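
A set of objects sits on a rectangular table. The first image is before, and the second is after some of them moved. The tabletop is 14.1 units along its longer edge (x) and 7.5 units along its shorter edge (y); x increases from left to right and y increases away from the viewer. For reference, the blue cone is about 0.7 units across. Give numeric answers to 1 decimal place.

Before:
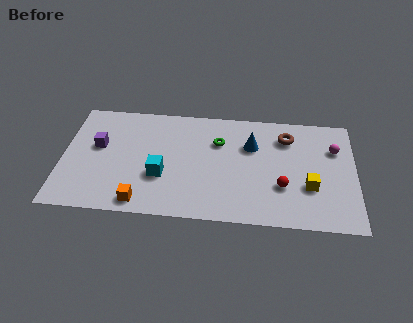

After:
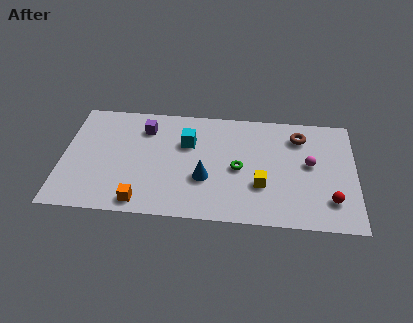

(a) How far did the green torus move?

2.0

The green torus was near (7.5, 5.2) before and (8.5, 3.5) after, so it travelled √(1.0² + 1.7²) ≈ 2.0 units.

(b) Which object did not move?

the orange cube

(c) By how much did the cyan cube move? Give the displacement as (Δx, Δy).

(1.2, 2.3)

The cyan cube was at about (4.8, 2.7) and moved to about (6.0, 5.0).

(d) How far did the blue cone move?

3.3

The blue cone moved from about (9.1, 5.1) to (6.9, 2.7), a distance of √(2.2² + 2.4²) ≈ 3.3.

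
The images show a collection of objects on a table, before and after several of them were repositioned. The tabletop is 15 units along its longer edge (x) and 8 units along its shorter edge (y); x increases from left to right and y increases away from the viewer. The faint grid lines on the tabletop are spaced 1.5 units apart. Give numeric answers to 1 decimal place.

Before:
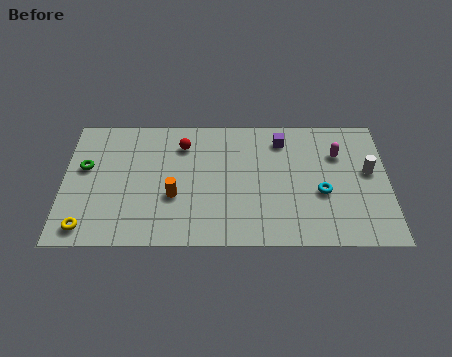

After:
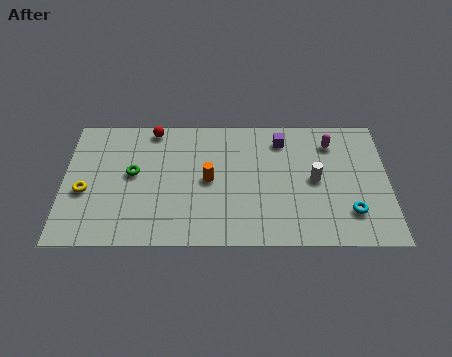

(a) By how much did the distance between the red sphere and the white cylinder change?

-0.6

The distance was about 8.8 in the first image and 8.2 in the second, so they moved 0.6 units closer together.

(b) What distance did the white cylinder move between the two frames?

2.5

The white cylinder moved from about (14.1, 4.5) to (11.6, 4.0), a distance of √(2.5² + 0.5²) ≈ 2.5.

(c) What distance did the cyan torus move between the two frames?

1.8

From (11.9, 3.2) to (13.2, 2.0), the cyan torus covered √(1.3² + 1.2²) ≈ 1.8 units.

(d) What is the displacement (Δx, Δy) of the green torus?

(2.2, -0.4)

From the two frames, the green torus sits at roughly (1.0, 4.8) before and (3.2, 4.4) after.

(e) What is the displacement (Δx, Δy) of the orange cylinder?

(1.6, 1.0)

From the two frames, the orange cylinder sits at roughly (5.1, 3.0) before and (6.7, 4.0) after.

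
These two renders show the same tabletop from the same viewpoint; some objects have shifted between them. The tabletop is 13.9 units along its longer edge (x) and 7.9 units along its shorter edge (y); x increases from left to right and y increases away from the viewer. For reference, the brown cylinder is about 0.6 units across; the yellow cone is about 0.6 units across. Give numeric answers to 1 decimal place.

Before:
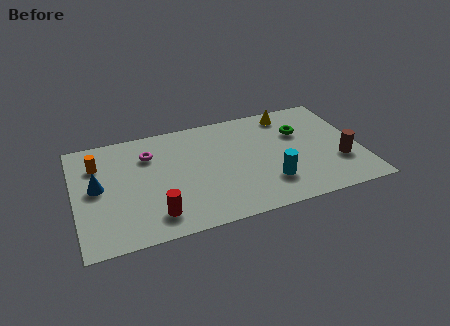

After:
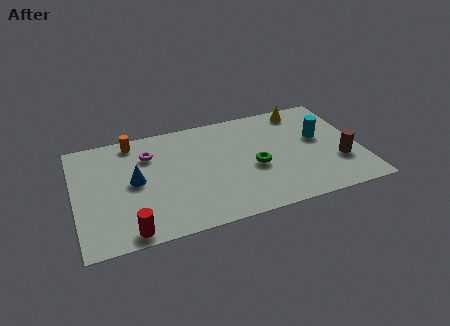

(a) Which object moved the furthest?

the cyan cylinder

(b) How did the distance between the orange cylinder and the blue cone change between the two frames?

+1.3

They were about 1.6 units apart before and 2.9 after — 1.3 units further apart.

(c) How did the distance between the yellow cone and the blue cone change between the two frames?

-1.0

Before: roughly 9.9 units apart; after: 8.9. That's 1.0 units closer together.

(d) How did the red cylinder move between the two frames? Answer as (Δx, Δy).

(-1.3, -0.7)

From the two frames, the red cylinder sits at roughly (3.7, 1.5) before and (2.4, 0.8) after.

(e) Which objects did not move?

the magenta torus and the brown cylinder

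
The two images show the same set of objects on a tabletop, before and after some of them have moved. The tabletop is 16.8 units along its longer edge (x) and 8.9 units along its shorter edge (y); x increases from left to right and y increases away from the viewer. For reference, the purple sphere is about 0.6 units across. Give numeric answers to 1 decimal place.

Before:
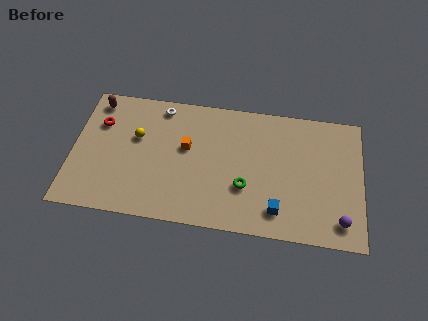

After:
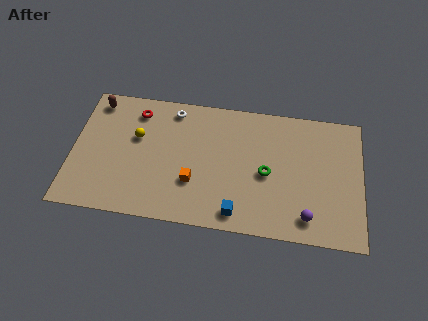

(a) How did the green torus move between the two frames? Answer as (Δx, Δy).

(1.2, 1.1)

The green torus was at about (10.1, 3.0) and moved to about (11.3, 4.1).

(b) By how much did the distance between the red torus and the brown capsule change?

+0.9

The distance was about 1.5 in the first image and 2.4 in the second, so they moved 0.9 units further apart.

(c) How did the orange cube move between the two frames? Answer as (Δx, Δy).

(0.5, -2.3)

The orange cube started near (6.6, 5.2) and ended near (7.1, 2.9).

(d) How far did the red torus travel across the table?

2.4

The red torus moved from about (1.5, 6.2) to (3.6, 7.3), a distance of √(2.1² + 1.1²) ≈ 2.4.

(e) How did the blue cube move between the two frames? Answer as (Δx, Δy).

(-2.3, -0.5)

The blue cube started near (12.0, 1.7) and ended near (9.7, 1.2).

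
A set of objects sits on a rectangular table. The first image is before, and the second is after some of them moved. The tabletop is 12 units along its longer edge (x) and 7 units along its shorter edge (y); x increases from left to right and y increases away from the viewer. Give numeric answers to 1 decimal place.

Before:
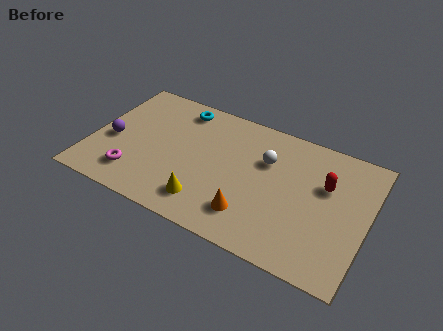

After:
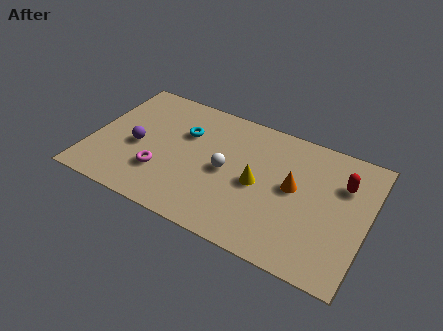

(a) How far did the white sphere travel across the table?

2.1

The white sphere was near (7.5, 4.7) before and (5.9, 3.4) after, so it travelled √(1.6² + 1.3²) ≈ 2.1 units.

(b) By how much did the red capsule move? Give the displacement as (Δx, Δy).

(0.7, 0.4)

The red capsule was at about (10.1, 4.5) and moved to about (10.8, 4.9).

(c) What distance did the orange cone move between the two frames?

2.7

The orange cone moved from about (7.2, 1.6) to (8.8, 3.8), a distance of √(1.6² + 2.2²) ≈ 2.7.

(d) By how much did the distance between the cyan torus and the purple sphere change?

-1.5

They were about 4.0 units apart before and 2.5 after — 1.5 units closer together.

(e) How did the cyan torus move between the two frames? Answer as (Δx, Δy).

(0.4, -1.3)

From the two frames, the cyan torus sits at roughly (3.5, 6.0) before and (3.9, 4.7) after.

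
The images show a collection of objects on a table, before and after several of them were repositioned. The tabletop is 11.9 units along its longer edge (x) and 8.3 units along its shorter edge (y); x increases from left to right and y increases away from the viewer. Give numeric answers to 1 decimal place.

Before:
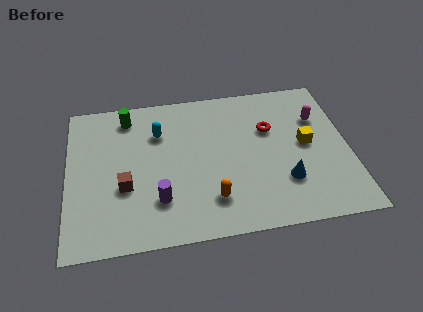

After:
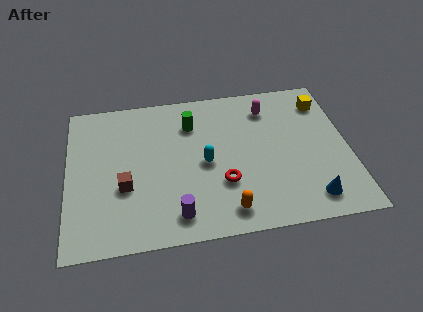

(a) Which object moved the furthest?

the red torus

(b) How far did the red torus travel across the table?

3.4

From (8.6, 5.4) to (6.5, 2.7), the red torus covered √(2.1² + 2.7²) ≈ 3.4 units.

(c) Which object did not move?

the brown cube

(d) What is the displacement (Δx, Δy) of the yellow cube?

(0.9, 2.3)

From the two frames, the yellow cube sits at roughly (10.1, 4.3) before and (11.0, 6.6) after.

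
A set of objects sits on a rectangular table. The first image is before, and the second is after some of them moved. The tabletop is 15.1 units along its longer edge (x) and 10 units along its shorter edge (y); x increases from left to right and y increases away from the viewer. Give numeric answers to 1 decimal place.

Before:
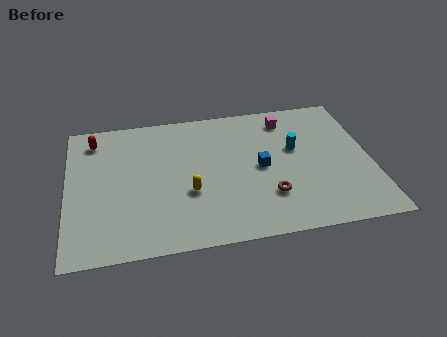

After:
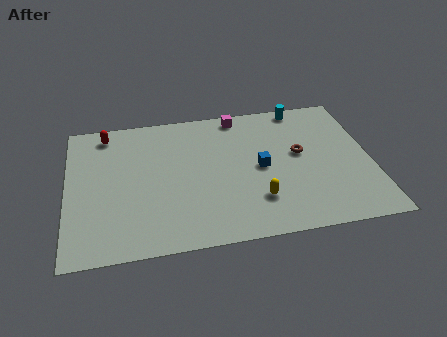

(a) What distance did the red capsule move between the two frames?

0.7

The red capsule was near (1.4, 8.3) before and (2.0, 8.7) after, so it travelled √(0.6² + 0.4²) ≈ 0.7 units.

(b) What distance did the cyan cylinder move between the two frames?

3.1

The cyan cylinder was near (11.4, 6.0) before and (11.9, 9.1) after, so it travelled √(0.5² + 3.1²) ≈ 3.1 units.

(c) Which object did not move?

the blue cube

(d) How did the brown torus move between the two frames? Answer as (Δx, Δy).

(1.7, 2.8)

The brown torus started near (9.9, 2.8) and ended near (11.6, 5.6).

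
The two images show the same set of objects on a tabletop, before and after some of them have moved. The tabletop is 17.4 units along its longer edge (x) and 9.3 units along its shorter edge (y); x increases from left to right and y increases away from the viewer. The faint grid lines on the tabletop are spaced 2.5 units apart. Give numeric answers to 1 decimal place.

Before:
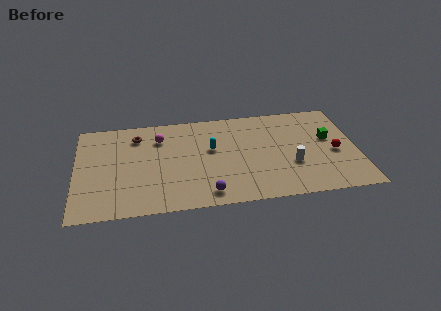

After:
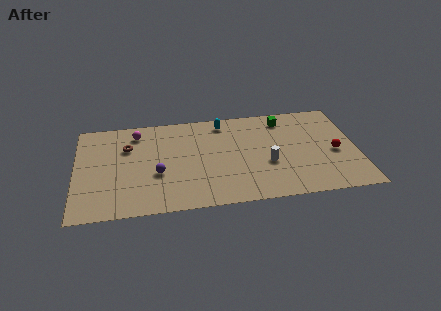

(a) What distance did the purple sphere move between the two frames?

3.8

From (8.0, 1.3) to (5.0, 3.6), the purple sphere covered √(3.0² + 2.3²) ≈ 3.8 units.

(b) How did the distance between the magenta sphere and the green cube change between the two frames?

-1.4

Before: roughly 10.6 units apart; after: 9.2. That's 1.4 units closer together.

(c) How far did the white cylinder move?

1.5

The white cylinder moved from about (13.3, 3.3) to (11.8, 3.6), a distance of √(1.5² + 0.3²) ≈ 1.5.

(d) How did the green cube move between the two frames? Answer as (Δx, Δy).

(-2.7, 2.3)

The green cube started near (15.7, 5.5) and ended near (13.0, 7.8).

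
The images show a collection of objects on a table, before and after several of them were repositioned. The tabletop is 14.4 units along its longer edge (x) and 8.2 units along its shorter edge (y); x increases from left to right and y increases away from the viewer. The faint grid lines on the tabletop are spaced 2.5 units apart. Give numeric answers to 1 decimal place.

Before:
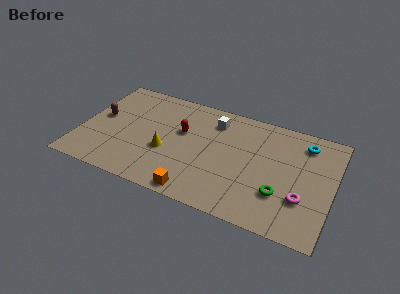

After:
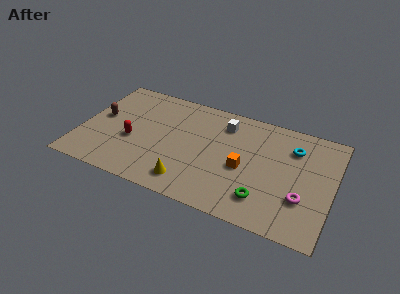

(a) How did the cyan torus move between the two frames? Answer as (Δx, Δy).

(-0.6, -0.6)

The cyan torus was at about (12.6, 6.7) and moved to about (12.0, 6.1).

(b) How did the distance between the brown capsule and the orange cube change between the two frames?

+1.4

They were about 7.0 units apart before and 8.4 after — 1.4 units further apart.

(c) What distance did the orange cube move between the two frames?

3.7

The orange cube was near (7.0, 0.8) before and (9.4, 3.6) after, so it travelled √(2.4² + 2.8²) ≈ 3.7 units.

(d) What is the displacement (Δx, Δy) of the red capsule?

(-2.7, -1.7)

The red capsule started near (5.7, 5.0) and ended near (3.0, 3.3).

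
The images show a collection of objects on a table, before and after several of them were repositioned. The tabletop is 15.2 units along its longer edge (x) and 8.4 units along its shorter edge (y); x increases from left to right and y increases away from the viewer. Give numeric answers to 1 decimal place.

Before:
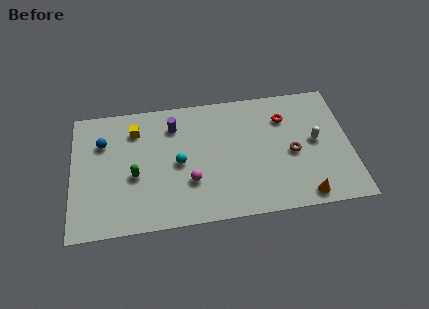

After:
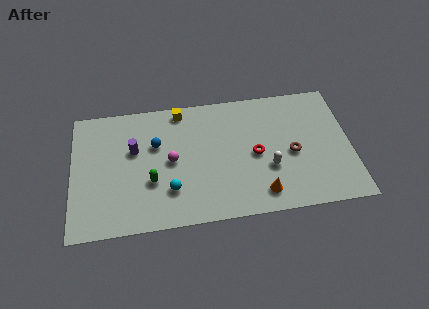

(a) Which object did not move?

the brown torus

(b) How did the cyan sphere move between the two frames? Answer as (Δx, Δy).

(-0.5, -1.7)

From the two frames, the cyan sphere sits at roughly (5.8, 4.0) before and (5.3, 2.3) after.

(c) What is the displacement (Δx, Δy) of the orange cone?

(-2.3, 0.5)

From the two frames, the orange cone sits at roughly (12.5, 0.9) before and (10.2, 1.4) after.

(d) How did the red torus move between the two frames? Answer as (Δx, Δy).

(-1.7, -2.2)

From the two frames, the red torus sits at roughly (11.7, 6.2) before and (10.0, 4.0) after.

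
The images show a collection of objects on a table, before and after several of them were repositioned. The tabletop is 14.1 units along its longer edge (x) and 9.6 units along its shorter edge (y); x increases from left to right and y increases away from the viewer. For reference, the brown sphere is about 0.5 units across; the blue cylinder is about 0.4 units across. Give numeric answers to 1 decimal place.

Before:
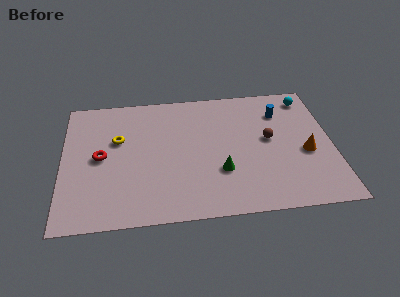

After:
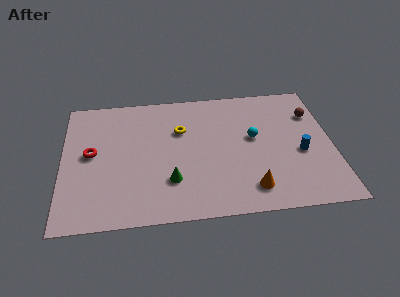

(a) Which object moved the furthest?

the cyan sphere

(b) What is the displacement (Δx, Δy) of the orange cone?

(-3.0, -2.3)

From the two frames, the orange cone sits at roughly (12.7, 4.0) before and (9.7, 1.7) after.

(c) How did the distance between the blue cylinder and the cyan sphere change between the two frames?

+1.0

The distance was about 1.8 in the first image and 2.8 in the second, so they moved 1.0 units further apart.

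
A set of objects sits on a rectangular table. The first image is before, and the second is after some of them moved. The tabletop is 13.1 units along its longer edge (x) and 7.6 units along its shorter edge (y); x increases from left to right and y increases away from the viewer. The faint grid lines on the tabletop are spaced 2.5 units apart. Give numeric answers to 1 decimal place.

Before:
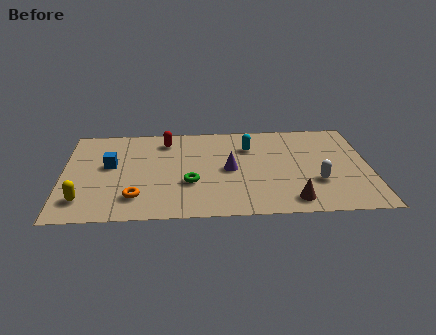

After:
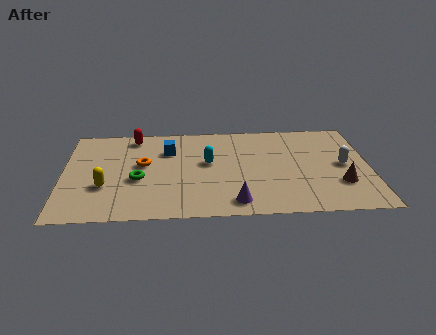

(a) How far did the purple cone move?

2.6

The purple cone was near (7.1, 3.7) before and (7.3, 1.1) after, so it travelled √(0.2² + 2.6²) ≈ 2.6 units.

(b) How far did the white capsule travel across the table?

1.8

The white capsule moved from about (10.8, 2.5) to (12.0, 3.8), a distance of √(1.2² + 1.3²) ≈ 1.8.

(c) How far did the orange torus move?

2.6

From (3.1, 1.7) to (3.4, 4.3), the orange torus covered √(0.3² + 2.6²) ≈ 2.6 units.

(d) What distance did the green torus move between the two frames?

2.2

From (5.4, 2.7) to (3.2, 3.1), the green torus covered √(2.2² + 0.4²) ≈ 2.2 units.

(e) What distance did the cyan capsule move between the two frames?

2.2

From (8.0, 5.5) to (6.2, 4.3), the cyan capsule covered √(1.8² + 1.2²) ≈ 2.2 units.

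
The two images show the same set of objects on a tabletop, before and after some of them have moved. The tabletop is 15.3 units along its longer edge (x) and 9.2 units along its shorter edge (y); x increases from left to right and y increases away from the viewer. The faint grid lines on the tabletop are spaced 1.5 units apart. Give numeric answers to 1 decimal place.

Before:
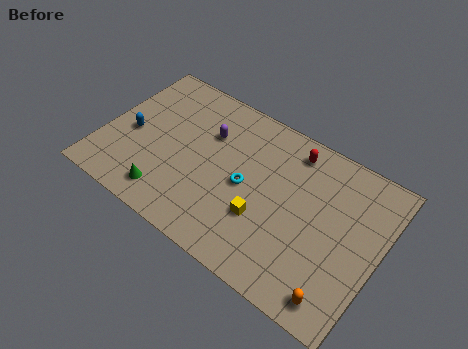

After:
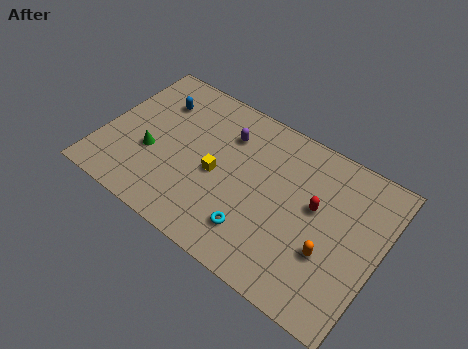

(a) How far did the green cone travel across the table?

2.4

From (4.1, 1.5) to (2.8, 3.5), the green cone covered √(1.3² + 2.0²) ≈ 2.4 units.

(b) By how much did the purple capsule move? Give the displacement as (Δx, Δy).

(1.0, 0.5)

The purple capsule was at about (5.5, 6.3) and moved to about (6.5, 6.8).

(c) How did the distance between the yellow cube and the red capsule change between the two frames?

+0.6

The distance was about 4.8 in the first image and 5.4 in the second, so they moved 0.6 units further apart.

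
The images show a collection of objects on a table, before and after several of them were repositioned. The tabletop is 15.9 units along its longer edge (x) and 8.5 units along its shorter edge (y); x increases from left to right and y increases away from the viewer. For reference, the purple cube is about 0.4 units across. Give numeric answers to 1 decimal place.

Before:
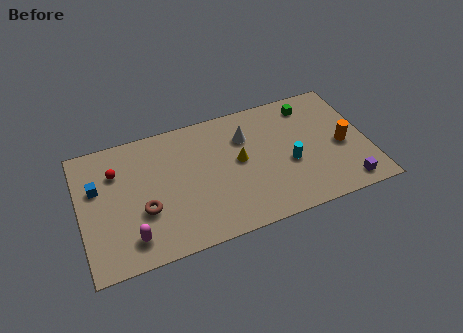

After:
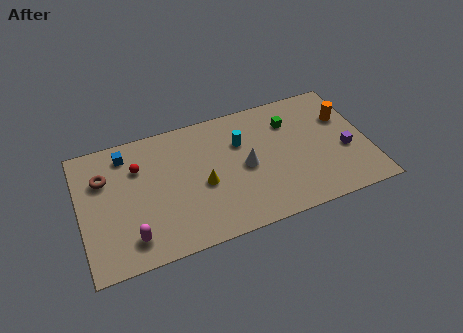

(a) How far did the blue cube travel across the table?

2.4

From (1.0, 5.4) to (2.7, 7.1), the blue cube covered √(1.7² + 1.7²) ≈ 2.4 units.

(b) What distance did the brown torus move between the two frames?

3.4

The brown torus was near (3.4, 3.1) before and (1.4, 5.9) after, so it travelled √(2.0² + 2.8²) ≈ 3.4 units.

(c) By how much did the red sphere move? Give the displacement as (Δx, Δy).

(1.2, -0.1)

The red sphere started near (2.1, 6.1) and ended near (3.3, 6.0).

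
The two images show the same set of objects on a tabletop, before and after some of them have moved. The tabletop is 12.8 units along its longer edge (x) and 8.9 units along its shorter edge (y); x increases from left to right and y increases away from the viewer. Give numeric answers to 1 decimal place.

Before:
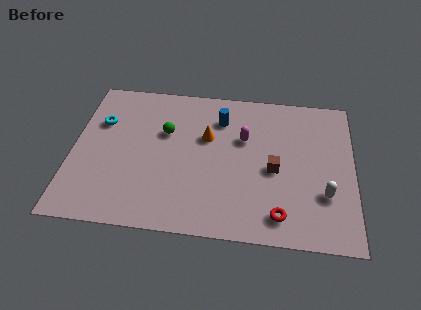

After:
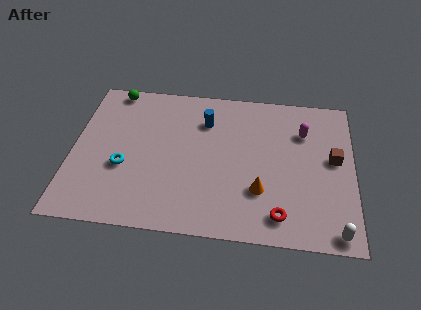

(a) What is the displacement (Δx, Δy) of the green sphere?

(-2.5, 2.4)

The green sphere was at about (4.2, 5.7) and moved to about (1.7, 8.1).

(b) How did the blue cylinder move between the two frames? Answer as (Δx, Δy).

(-0.7, -0.2)

The blue cylinder was at about (6.7, 6.8) and moved to about (6.0, 6.6).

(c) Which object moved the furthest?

the orange cone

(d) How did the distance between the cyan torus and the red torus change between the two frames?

-2.1

The distance was about 9.5 in the first image and 7.4 in the second, so they moved 2.1 units closer together.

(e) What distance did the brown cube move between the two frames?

2.8

The brown cube moved from about (9.2, 4.0) to (11.9, 4.9), a distance of √(2.7² + 0.9²) ≈ 2.8.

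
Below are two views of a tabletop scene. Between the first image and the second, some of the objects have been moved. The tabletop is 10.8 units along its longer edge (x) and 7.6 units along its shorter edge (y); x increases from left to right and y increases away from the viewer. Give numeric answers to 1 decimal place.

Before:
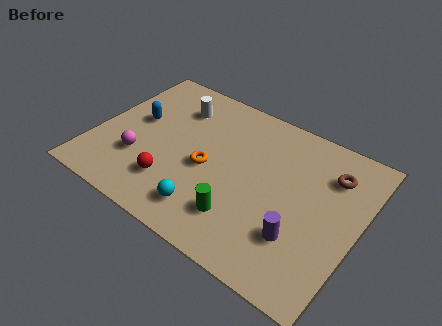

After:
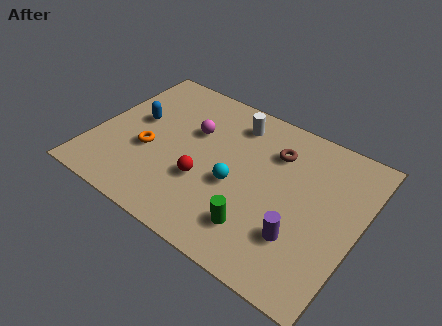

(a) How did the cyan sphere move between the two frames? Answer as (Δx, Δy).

(0.8, 1.8)

The cyan sphere was at about (5.1, 1.4) and moved to about (5.9, 3.2).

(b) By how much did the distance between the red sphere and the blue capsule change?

+0.5

The distance was about 3.1 in the first image and 3.6 in the second, so they moved 0.5 units further apart.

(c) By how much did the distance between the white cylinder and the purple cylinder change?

-1.6

They were about 6.8 units apart before and 5.2 after — 1.6 units closer together.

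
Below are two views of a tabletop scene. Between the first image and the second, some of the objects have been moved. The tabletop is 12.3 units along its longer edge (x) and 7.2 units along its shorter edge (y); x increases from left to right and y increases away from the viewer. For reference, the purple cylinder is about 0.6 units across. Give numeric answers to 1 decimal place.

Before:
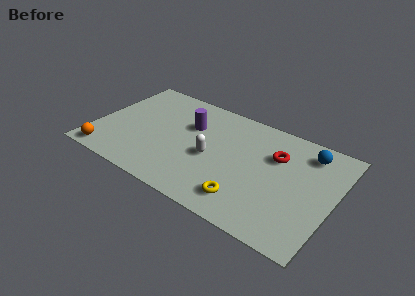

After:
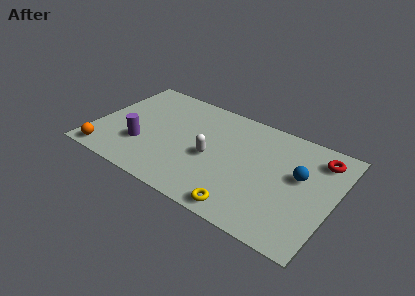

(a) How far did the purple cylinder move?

3.3

The purple cylinder was near (4.7, 4.8) before and (2.6, 2.3) after, so it travelled √(2.1² + 2.5²) ≈ 3.3 units.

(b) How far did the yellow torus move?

0.6

The yellow torus was near (8.2, 1.4) before and (8.2, 0.8) after, so it travelled √(0.0² + 0.6²) ≈ 0.6 units.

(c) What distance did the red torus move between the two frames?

2.3

The red torus was near (9.2, 4.9) before and (11.3, 5.8) after, so it travelled √(2.1² + 0.9²) ≈ 2.3 units.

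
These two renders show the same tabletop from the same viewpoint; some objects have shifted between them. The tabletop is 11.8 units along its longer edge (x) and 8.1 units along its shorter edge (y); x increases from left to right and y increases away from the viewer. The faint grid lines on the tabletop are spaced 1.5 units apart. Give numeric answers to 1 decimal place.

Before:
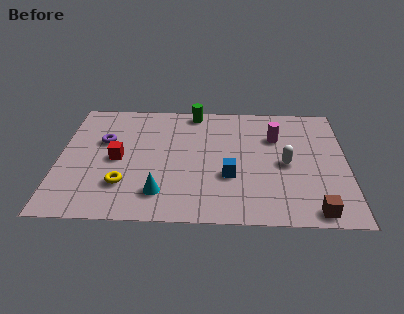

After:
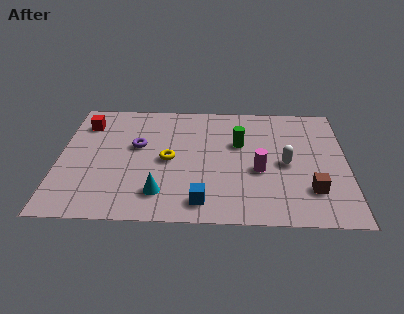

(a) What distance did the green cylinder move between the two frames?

2.9

The green cylinder was near (5.5, 7.3) before and (7.4, 5.1) after, so it travelled √(1.9² + 2.2²) ≈ 2.9 units.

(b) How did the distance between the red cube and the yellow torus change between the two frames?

+2.5

The distance was about 1.7 in the first image and 4.2 in the second, so they moved 2.5 units further apart.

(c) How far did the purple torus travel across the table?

1.4

The purple torus was near (1.8, 5.1) before and (3.2, 4.8) after, so it travelled √(1.4² + 0.3²) ≈ 1.4 units.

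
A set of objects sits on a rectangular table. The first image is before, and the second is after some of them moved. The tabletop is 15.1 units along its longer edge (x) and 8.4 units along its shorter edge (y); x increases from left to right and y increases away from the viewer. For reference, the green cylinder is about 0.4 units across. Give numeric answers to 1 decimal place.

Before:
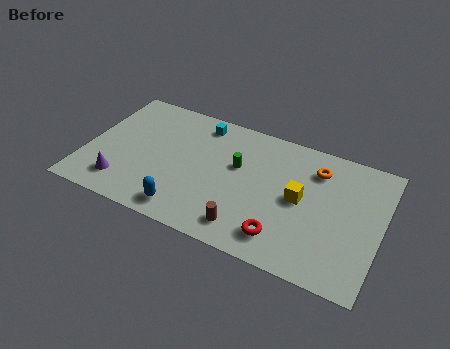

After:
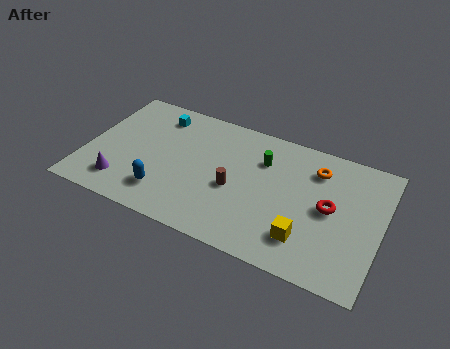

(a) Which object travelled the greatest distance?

the red torus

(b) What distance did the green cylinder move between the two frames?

1.5

From (7.7, 5.1) to (8.9, 6.0), the green cylinder covered √(1.2² + 0.9²) ≈ 1.5 units.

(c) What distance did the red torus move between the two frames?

3.4

The red torus was near (10.4, 1.6) before and (12.5, 4.3) after, so it travelled √(2.1² + 2.7²) ≈ 3.4 units.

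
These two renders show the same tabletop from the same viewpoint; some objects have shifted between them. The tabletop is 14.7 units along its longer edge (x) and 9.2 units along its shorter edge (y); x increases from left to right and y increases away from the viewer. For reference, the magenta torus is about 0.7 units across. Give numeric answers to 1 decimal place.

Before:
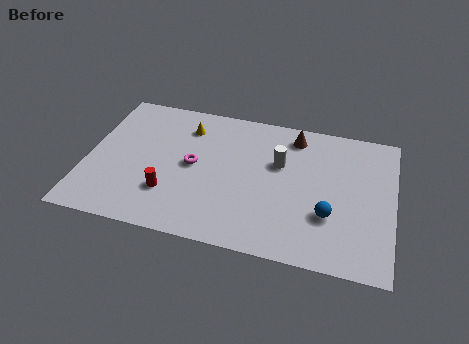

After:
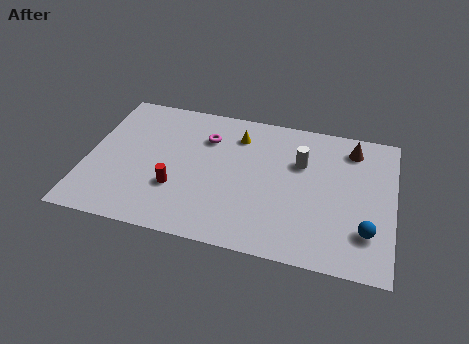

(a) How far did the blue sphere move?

1.9

From (11.7, 3.0) to (13.5, 2.4), the blue sphere covered √(1.8² + 0.6²) ≈ 1.9 units.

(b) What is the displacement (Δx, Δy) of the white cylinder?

(1.0, 0.3)

From the two frames, the white cylinder sits at roughly (9.2, 5.8) before and (10.2, 6.1) after.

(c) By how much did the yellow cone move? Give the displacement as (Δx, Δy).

(2.5, 0.0)

The yellow cone started near (4.6, 7.2) and ended near (7.1, 7.2).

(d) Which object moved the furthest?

the brown cone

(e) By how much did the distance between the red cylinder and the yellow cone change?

+0.4

The distance was about 4.6 in the first image and 5.0 in the second, so they moved 0.4 units further apart.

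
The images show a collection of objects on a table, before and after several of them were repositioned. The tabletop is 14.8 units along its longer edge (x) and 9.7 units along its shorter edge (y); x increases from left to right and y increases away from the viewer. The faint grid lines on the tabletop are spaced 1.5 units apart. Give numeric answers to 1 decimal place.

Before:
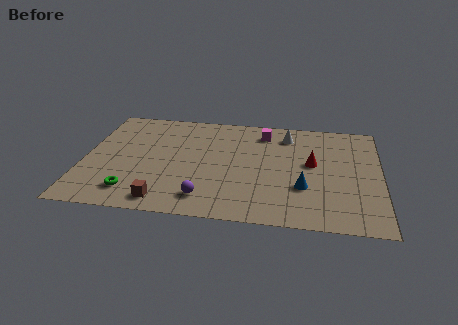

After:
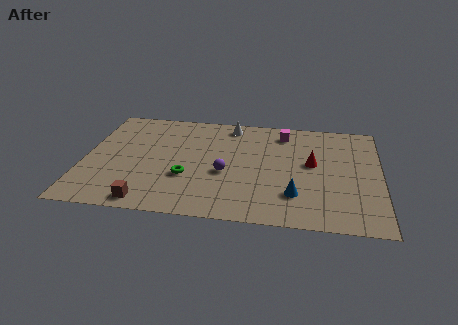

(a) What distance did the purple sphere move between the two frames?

2.5

From (6.2, 1.7) to (7.1, 4.0), the purple sphere covered √(0.9² + 2.3²) ≈ 2.5 units.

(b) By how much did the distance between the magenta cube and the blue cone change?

+0.4

The distance was about 5.2 in the first image and 5.6 in the second, so they moved 0.4 units further apart.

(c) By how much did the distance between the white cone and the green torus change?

-4.2

They were about 9.7 units apart before and 5.5 after — 4.2 units closer together.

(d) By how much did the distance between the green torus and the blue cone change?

-3.0

They were about 8.5 units apart before and 5.5 after — 3.0 units closer together.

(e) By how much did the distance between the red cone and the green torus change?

-3.0

Before: roughly 9.5 units apart; after: 6.5. That's 3.0 units closer together.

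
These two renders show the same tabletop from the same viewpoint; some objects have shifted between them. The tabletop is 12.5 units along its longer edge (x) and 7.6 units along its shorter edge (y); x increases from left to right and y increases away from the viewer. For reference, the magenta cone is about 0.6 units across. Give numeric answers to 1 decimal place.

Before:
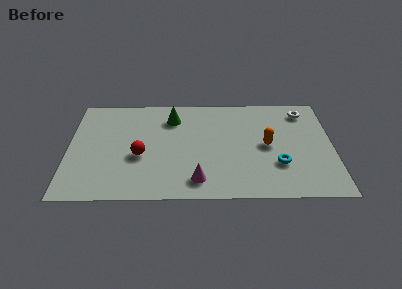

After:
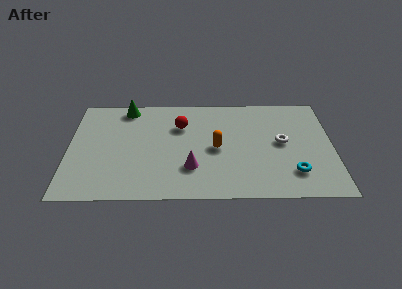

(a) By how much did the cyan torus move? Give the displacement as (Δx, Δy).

(0.7, -0.6)

From the two frames, the cyan torus sits at roughly (9.9, 2.4) before and (10.6, 1.8) after.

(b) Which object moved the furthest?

the red sphere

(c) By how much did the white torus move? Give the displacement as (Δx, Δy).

(-1.1, -2.3)

From the two frames, the white torus sits at roughly (11.2, 6.3) before and (10.1, 4.0) after.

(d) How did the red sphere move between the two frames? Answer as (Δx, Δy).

(1.9, 2.2)

The red sphere started near (3.4, 3.1) and ended near (5.3, 5.3).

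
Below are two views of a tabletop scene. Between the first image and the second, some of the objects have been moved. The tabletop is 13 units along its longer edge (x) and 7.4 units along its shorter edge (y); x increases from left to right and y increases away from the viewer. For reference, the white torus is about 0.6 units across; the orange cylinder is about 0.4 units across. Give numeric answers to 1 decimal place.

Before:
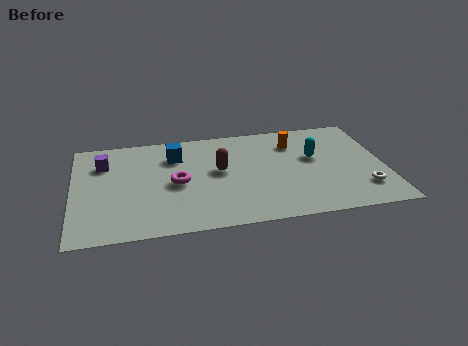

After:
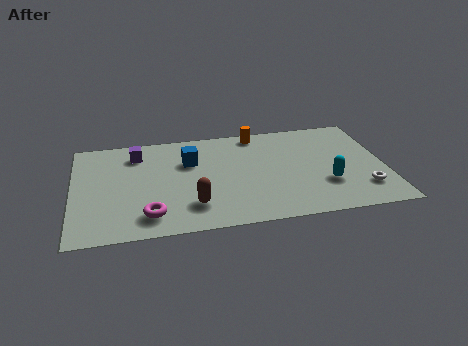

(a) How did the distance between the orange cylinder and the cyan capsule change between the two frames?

+3.6

Before: roughly 1.4 units apart; after: 5.0. That's 3.6 units further apart.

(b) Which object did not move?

the white torus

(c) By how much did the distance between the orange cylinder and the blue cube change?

-1.7

The distance was about 5.0 in the first image and 3.3 in the second, so they moved 1.7 units closer together.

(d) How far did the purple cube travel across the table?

1.5

The purple cube moved from about (1.3, 5.4) to (2.7, 5.9), a distance of √(1.4² + 0.5²) ≈ 1.5.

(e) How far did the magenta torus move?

2.4

From (4.3, 3.5) to (3.1, 1.4), the magenta torus covered √(1.2² + 2.1²) ≈ 2.4 units.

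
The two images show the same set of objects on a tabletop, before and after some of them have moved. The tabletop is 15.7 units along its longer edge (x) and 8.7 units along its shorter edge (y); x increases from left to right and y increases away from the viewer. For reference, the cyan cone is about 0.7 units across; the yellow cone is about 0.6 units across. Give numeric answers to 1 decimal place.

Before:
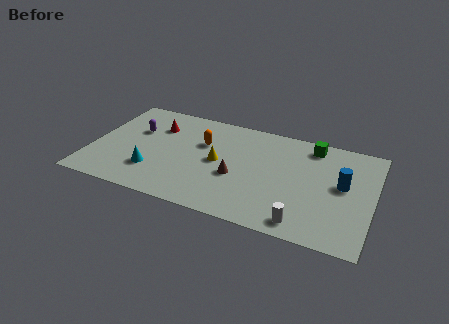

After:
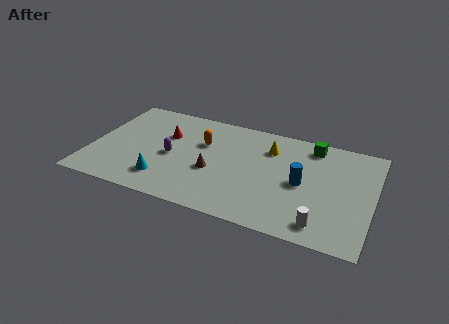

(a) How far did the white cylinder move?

1.0

The white cylinder was near (12.1, 1.1) before and (13.1, 1.3) after, so it travelled √(1.0² + 0.2²) ≈ 1.0 units.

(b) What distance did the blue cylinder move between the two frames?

2.3

The blue cylinder was near (14.0, 4.8) before and (11.8, 4.2) after, so it travelled √(2.2² + 0.6²) ≈ 2.3 units.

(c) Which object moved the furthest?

the yellow cone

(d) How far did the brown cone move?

1.3

The brown cone was near (8.2, 3.5) before and (6.9, 3.5) after, so it travelled √(1.3² + 0.0²) ≈ 1.3 units.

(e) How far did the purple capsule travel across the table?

2.7

From (2.3, 5.6) to (4.5, 4.0), the purple capsule covered √(2.2² + 1.6²) ≈ 2.7 units.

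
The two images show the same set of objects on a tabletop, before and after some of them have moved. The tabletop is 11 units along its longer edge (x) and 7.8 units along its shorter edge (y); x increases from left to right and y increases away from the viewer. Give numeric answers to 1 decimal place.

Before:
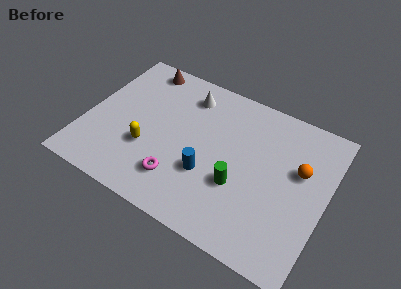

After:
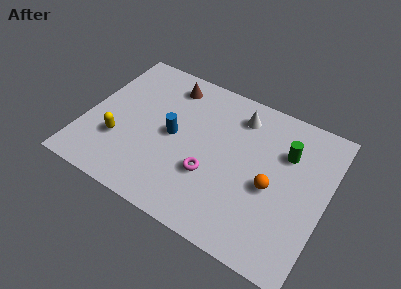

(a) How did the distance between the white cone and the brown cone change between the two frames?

+0.9

They were about 2.4 units apart before and 3.3 after — 0.9 units further apart.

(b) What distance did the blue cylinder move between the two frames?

2.2

The blue cylinder moved from about (5.8, 2.7) to (4.0, 3.9), a distance of √(1.8² + 1.2²) ≈ 2.2.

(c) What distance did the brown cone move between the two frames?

1.5

From (2.0, 6.9) to (3.4, 6.5), the brown cone covered √(1.4² + 0.4²) ≈ 1.5 units.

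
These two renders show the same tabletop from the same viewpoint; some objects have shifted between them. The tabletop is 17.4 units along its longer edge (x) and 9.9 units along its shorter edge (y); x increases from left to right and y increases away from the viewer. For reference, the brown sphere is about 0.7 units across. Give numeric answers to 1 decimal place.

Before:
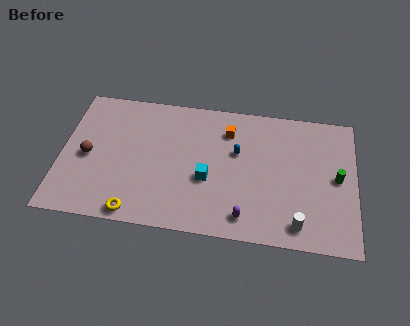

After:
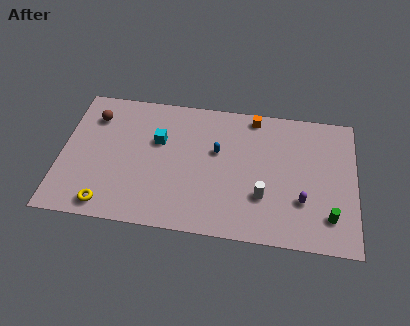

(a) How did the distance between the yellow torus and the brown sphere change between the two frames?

+1.7

They were about 4.8 units apart before and 6.5 after — 1.7 units further apart.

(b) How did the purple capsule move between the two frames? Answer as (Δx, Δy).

(3.3, 1.6)

From the two frames, the purple capsule sits at roughly (11.0, 1.5) before and (14.3, 3.1) after.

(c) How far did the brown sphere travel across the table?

3.0

The brown sphere was near (1.6, 4.6) before and (1.8, 7.6) after, so it travelled √(0.2² + 3.0²) ≈ 3.0 units.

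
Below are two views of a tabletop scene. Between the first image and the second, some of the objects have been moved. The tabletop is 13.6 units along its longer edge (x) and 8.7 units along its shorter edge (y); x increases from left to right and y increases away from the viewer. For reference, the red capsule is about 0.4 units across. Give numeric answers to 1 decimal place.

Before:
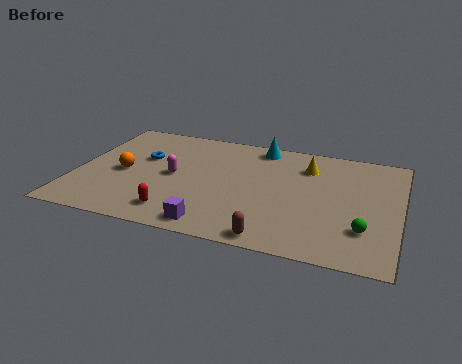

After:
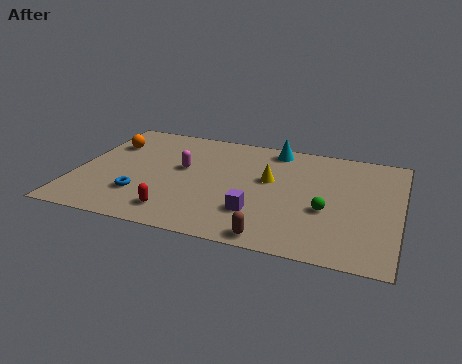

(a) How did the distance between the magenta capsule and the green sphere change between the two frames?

-1.9

They were about 8.3 units apart before and 6.4 after — 1.9 units closer together.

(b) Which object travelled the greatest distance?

the blue torus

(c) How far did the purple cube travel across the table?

2.2

The purple cube moved from about (6.1, 1.0) to (7.8, 2.4), a distance of √(1.7² + 1.4²) ≈ 2.2.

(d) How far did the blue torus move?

3.0

The blue torus moved from about (2.7, 5.4) to (2.9, 2.4), a distance of √(0.2² + 3.0²) ≈ 3.0.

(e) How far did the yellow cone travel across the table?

2.1

From (9.6, 6.6) to (8.1, 5.1), the yellow cone covered √(1.5² + 1.5²) ≈ 2.1 units.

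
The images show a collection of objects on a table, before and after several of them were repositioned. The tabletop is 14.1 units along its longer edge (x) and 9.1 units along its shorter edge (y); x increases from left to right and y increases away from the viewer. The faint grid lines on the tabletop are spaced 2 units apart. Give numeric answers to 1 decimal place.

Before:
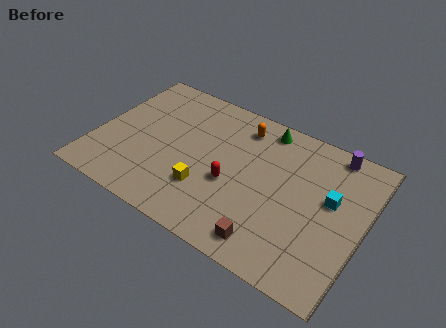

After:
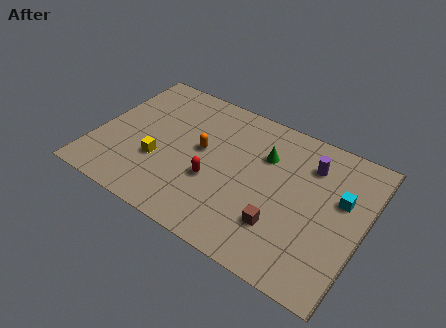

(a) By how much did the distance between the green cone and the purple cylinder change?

-1.2

Before: roughly 3.6 units apart; after: 2.4. That's 1.2 units closer together.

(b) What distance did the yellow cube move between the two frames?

2.6

The yellow cube was near (6.1, 2.7) before and (3.5, 3.2) after, so it travelled √(2.6² + 0.5²) ≈ 2.6 units.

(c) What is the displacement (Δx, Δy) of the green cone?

(0.3, -1.7)

The green cone was at about (8.4, 8.0) and moved to about (8.7, 6.3).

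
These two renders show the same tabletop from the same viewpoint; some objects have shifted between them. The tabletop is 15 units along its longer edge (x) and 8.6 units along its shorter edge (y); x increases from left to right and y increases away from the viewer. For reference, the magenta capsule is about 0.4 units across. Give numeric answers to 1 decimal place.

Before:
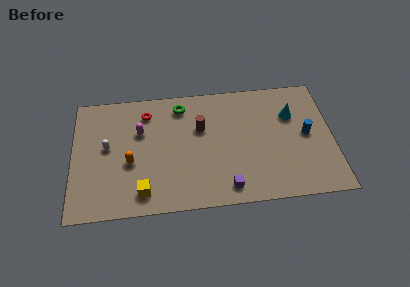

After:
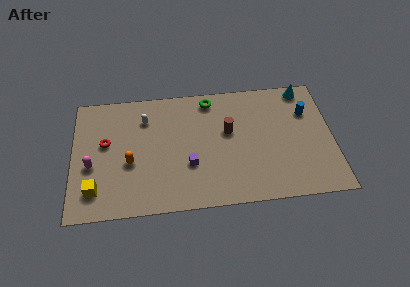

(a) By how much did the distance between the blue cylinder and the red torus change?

+2.2

They were about 9.5 units apart before and 11.7 after — 2.2 units further apart.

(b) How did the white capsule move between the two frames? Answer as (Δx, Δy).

(2.2, 1.8)

The white capsule was at about (2.0, 4.7) and moved to about (4.2, 6.5).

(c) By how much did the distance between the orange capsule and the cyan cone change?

+1.3

Before: roughly 9.7 units apart; after: 11.0. That's 1.3 units further apart.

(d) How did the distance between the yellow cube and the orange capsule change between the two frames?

+0.4

The distance was about 2.2 in the first image and 2.6 in the second, so they moved 0.4 units further apart.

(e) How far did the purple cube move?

2.8

The purple cube moved from about (8.8, 1.2) to (6.7, 3.0), a distance of √(2.1² + 1.8²) ≈ 2.8.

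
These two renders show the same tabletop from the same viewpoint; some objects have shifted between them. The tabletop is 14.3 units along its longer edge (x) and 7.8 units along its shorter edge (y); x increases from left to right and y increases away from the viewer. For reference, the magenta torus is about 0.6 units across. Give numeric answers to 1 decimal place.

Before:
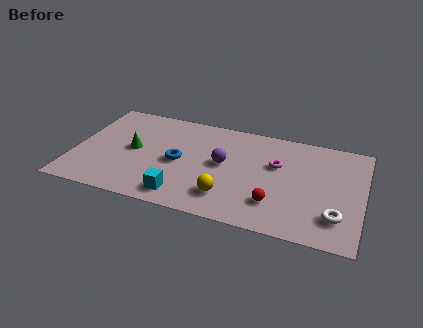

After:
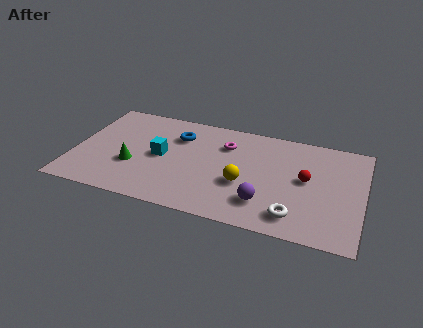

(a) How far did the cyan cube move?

3.0

The cyan cube moved from about (5.6, 1.2) to (4.3, 3.9), a distance of √(1.3² + 2.7²) ≈ 3.0.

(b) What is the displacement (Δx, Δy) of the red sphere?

(1.4, 2.2)

From the two frames, the red sphere sits at roughly (10.1, 2.0) before and (11.5, 4.2) after.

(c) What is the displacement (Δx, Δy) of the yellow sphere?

(0.7, 1.2)

From the two frames, the yellow sphere sits at roughly (7.8, 1.8) before and (8.5, 3.0) after.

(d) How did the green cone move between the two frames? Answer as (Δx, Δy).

(0.1, -1.2)

From the two frames, the green cone sits at roughly (2.9, 4.0) before and (3.0, 2.8) after.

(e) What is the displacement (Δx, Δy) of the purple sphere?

(2.2, -2.3)

The purple sphere was at about (7.4, 4.2) and moved to about (9.6, 1.9).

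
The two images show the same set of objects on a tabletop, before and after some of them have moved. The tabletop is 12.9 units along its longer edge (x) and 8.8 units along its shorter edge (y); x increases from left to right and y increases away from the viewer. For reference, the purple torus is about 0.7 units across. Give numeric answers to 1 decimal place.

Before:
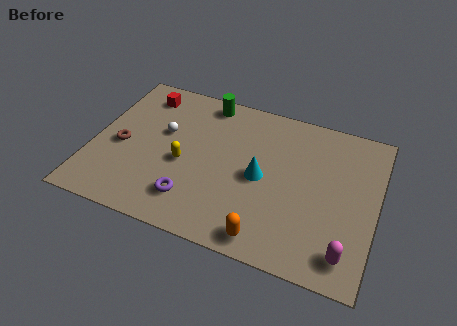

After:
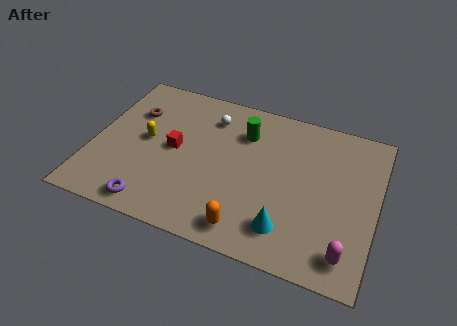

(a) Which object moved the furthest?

the red cube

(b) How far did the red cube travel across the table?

3.3

The red cube moved from about (1.9, 7.3) to (3.7, 4.5), a distance of √(1.8² + 2.8²) ≈ 3.3.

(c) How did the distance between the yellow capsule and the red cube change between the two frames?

-2.9

The distance was about 4.2 in the first image and 1.3 in the second, so they moved 2.9 units closer together.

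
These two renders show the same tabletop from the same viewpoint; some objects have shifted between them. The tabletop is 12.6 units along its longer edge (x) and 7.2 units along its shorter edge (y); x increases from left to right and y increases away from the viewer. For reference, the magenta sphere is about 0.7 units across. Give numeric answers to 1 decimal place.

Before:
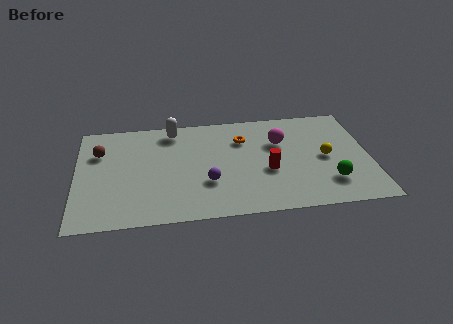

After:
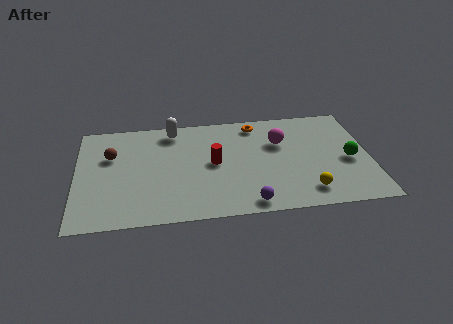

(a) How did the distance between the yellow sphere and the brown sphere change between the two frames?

-0.8

They were about 9.8 units apart before and 9.0 after — 0.8 units closer together.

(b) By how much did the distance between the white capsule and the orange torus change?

+0.4

The distance was about 3.2 in the first image and 3.6 in the second, so they moved 0.4 units further apart.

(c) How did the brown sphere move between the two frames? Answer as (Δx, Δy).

(0.5, -0.3)

The brown sphere started near (1.0, 5.0) and ended near (1.5, 4.7).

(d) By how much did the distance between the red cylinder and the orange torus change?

+0.6

Before: roughly 2.5 units apart; after: 3.1. That's 0.6 units further apart.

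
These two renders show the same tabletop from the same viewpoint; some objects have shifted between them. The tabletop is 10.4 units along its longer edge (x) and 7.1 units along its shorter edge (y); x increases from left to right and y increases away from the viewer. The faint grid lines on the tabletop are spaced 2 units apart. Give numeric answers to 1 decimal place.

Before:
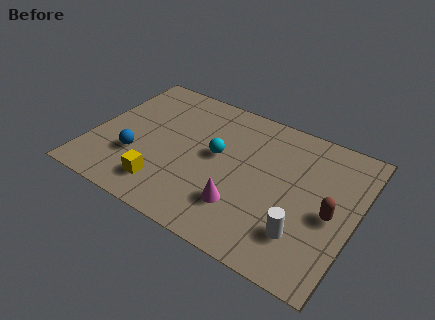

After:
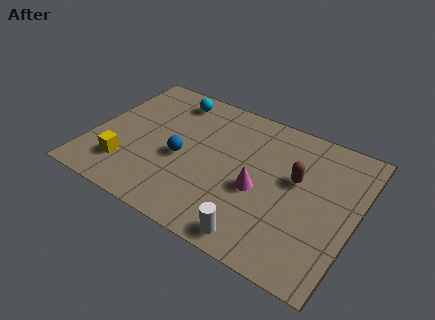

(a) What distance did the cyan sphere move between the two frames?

3.0

The cyan sphere moved from about (4.9, 3.9) to (2.7, 6.0), a distance of √(2.2² + 2.1²) ≈ 3.0.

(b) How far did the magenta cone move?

1.2

The magenta cone was near (6.2, 1.9) before and (6.7, 3.0) after, so it travelled √(0.5² + 1.1²) ≈ 1.2 units.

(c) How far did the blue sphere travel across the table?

1.9

The blue sphere moved from about (1.9, 2.3) to (3.6, 3.1), a distance of √(1.7² + 0.8²) ≈ 1.9.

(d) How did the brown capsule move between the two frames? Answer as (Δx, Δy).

(-1.5, 1.0)

The brown capsule started near (9.5, 3.2) and ended near (8.0, 4.2).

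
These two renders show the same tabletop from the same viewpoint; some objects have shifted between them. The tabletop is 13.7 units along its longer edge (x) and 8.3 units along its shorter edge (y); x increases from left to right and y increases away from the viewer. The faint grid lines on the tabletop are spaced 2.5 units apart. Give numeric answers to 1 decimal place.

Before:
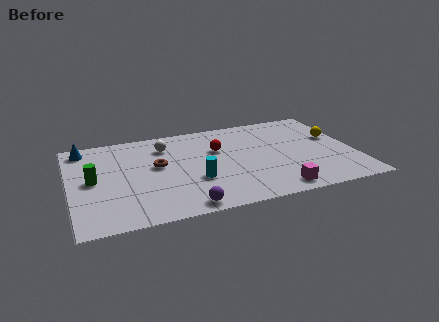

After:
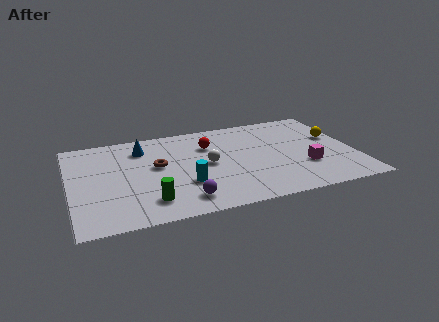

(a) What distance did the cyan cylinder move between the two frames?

0.5

The cyan cylinder moved from about (5.9, 2.9) to (5.4, 2.7), a distance of √(0.5² + 0.2²) ≈ 0.5.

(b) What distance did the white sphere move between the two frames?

2.9

From (4.7, 6.4) to (6.6, 4.2), the white sphere covered √(1.9² + 2.2²) ≈ 2.9 units.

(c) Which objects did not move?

the brown torus and the yellow sphere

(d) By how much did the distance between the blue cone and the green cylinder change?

+1.8

Before: roughly 3.0 units apart; after: 4.8. That's 1.8 units further apart.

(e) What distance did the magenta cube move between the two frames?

2.3

The magenta cube moved from about (9.6, 1.0) to (11.2, 2.7), a distance of √(1.6² + 1.7²) ≈ 2.3.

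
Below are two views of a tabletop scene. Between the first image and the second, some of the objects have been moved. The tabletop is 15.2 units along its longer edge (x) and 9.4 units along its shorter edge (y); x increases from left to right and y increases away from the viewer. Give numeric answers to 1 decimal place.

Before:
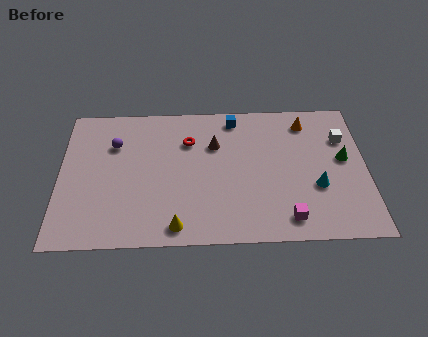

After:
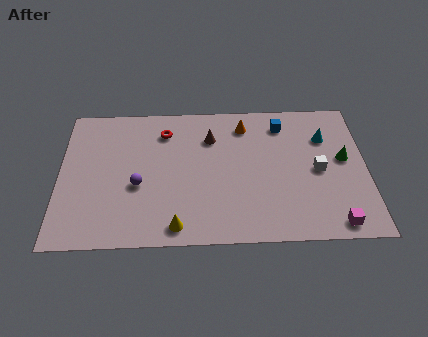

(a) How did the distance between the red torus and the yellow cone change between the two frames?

+0.7

They were about 5.6 units apart before and 6.3 after — 0.7 units further apart.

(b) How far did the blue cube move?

2.5

From (8.7, 8.2) to (11.1, 7.7), the blue cube covered √(2.4² + 0.5²) ≈ 2.5 units.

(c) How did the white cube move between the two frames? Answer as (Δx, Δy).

(-1.3, -2.1)

The white cube was at about (14.1, 6.6) and moved to about (12.8, 4.5).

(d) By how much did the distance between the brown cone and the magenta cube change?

+2.3

They were about 6.1 units apart before and 8.4 after — 2.3 units further apart.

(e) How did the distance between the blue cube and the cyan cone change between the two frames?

-3.9

They were about 6.2 units apart before and 2.3 after — 3.9 units closer together.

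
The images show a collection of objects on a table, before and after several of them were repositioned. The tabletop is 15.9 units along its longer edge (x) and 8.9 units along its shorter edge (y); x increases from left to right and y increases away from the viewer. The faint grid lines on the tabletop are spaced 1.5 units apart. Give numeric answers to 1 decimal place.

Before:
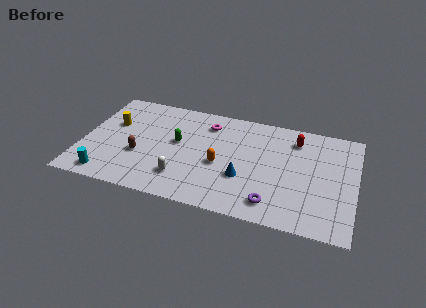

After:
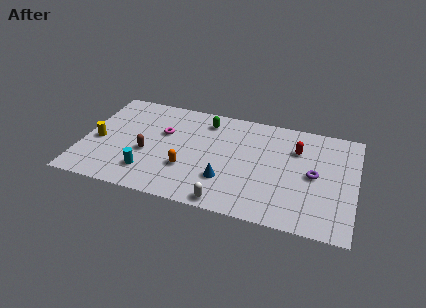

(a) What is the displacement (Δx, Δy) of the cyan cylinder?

(2.3, 0.9)

The cyan cylinder started near (1.7, 1.1) and ended near (4.0, 2.0).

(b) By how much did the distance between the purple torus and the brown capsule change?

+1.6

They were about 8.1 units apart before and 9.7 after — 1.6 units further apart.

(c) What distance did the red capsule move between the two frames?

0.8

From (12.3, 7.1) to (12.4, 6.3), the red capsule covered √(0.1² + 0.8²) ≈ 0.8 units.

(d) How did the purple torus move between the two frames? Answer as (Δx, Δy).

(2.2, 2.9)

From the two frames, the purple torus sits at roughly (11.3, 1.5) before and (13.5, 4.4) after.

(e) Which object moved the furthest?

the purple torus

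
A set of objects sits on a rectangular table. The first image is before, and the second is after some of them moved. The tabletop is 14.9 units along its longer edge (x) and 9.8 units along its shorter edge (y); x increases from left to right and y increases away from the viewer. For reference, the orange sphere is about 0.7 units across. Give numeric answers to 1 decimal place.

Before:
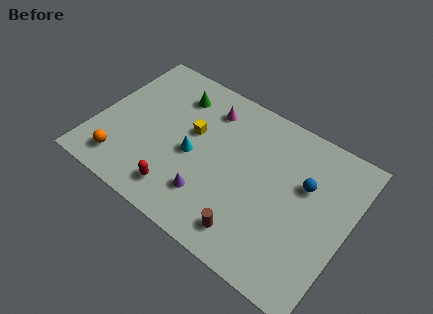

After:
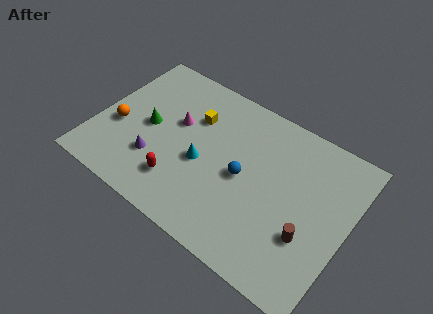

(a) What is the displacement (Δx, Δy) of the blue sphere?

(-3.4, -1.5)

The blue sphere was at about (12.2, 6.2) and moved to about (8.8, 4.7).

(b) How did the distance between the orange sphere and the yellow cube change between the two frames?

-0.4

They were about 5.4 units apart before and 5.0 after — 0.4 units closer together.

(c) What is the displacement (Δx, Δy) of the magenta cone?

(-1.6, -1.9)

The magenta cone started near (6.1, 7.8) and ended near (4.5, 5.9).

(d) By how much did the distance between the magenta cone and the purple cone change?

-2.4

The distance was about 5.5 in the first image and 3.1 in the second, so they moved 2.4 units closer together.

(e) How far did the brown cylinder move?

3.5

From (9.8, 1.6) to (12.9, 3.3), the brown cylinder covered √(3.1² + 1.7²) ≈ 3.5 units.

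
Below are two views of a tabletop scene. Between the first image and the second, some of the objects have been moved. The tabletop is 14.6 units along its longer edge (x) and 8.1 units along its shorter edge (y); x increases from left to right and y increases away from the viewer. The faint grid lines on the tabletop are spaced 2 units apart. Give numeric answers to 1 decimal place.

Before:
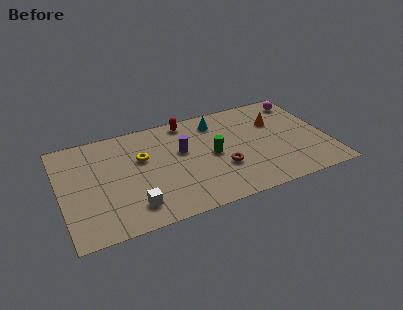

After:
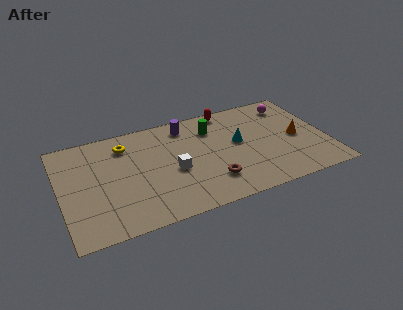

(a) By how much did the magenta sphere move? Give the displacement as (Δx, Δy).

(-0.6, -0.2)

The magenta sphere started near (13.6, 6.8) and ended near (13.0, 6.6).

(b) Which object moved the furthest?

the white cube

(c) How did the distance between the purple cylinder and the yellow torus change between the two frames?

+1.2

They were about 2.2 units apart before and 3.4 after — 1.2 units further apart.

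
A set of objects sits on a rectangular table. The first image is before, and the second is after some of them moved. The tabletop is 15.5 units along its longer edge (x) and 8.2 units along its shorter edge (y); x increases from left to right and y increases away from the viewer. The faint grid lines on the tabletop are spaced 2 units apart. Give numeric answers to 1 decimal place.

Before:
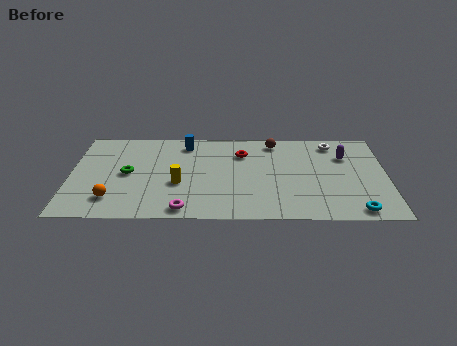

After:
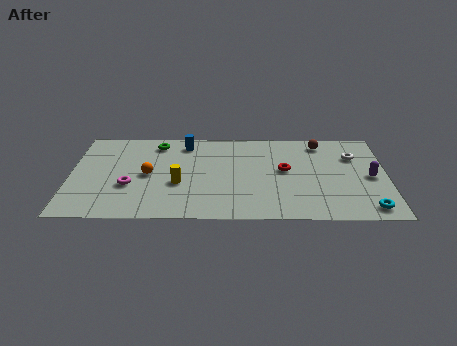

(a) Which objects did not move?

the yellow cylinder and the blue cylinder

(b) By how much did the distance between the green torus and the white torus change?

-0.7

They were about 10.5 units apart before and 9.8 after — 0.7 units closer together.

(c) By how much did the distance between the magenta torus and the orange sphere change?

-2.3

Before: roughly 3.6 units apart; after: 1.3. That's 2.3 units closer together.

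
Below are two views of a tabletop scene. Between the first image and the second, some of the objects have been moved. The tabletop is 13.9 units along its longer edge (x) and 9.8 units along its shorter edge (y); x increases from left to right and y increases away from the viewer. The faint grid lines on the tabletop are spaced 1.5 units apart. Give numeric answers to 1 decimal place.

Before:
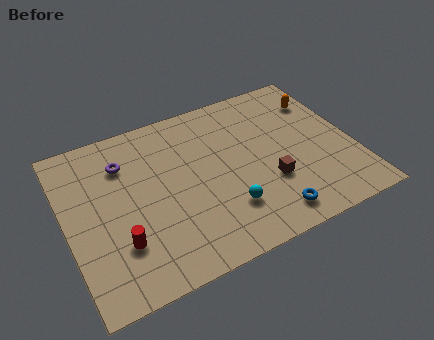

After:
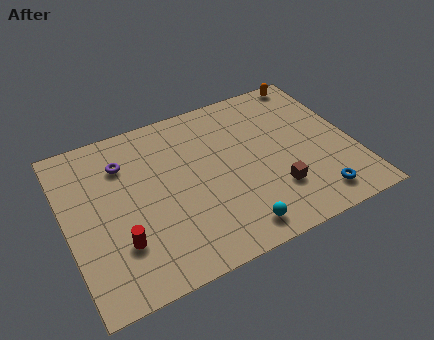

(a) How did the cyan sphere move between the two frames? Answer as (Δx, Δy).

(0.2, -1.3)

From the two frames, the cyan sphere sits at roughly (7.4, 2.6) before and (7.6, 1.3) after.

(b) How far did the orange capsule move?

1.6

From (12.8, 7.4) to (12.6, 9.0), the orange capsule covered √(0.2² + 1.6²) ≈ 1.6 units.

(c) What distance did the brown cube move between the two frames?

0.6

From (9.6, 3.3) to (9.8, 2.7), the brown cube covered √(0.2² + 0.6²) ≈ 0.6 units.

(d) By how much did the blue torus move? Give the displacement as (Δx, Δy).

(2.3, 0.1)

The blue torus was at about (9.3, 1.4) and moved to about (11.6, 1.5).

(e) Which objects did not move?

the red cylinder and the purple torus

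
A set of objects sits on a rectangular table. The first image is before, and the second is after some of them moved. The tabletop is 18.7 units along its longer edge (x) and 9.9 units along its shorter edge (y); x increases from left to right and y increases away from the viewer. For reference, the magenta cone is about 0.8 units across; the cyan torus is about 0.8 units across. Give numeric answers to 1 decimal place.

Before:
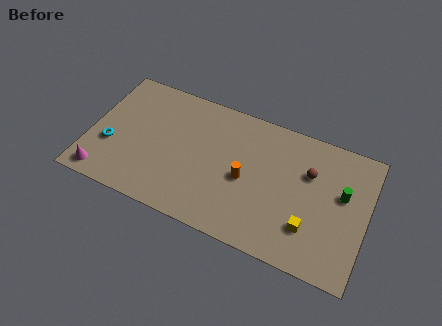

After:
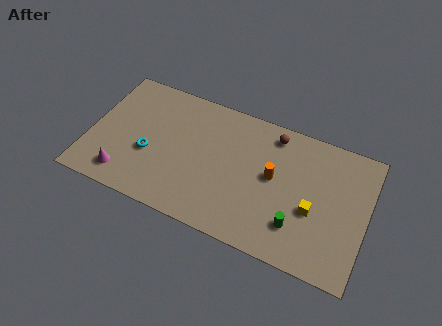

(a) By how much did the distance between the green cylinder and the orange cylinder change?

-3.1

Before: roughly 6.6 units apart; after: 3.5. That's 3.1 units closer together.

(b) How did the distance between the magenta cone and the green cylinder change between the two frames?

-4.8

The distance was about 16.4 in the first image and 11.6 in the second, so they moved 4.8 units closer together.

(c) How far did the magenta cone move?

1.5

The magenta cone moved from about (1.3, 1.2) to (2.7, 1.7), a distance of √(1.4² + 0.5²) ≈ 1.5.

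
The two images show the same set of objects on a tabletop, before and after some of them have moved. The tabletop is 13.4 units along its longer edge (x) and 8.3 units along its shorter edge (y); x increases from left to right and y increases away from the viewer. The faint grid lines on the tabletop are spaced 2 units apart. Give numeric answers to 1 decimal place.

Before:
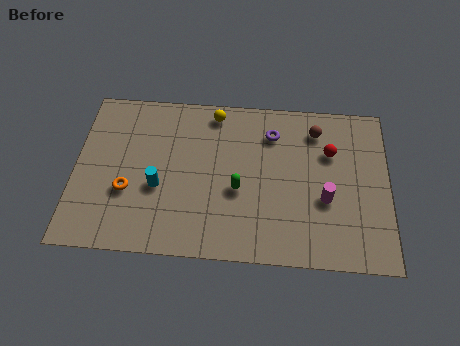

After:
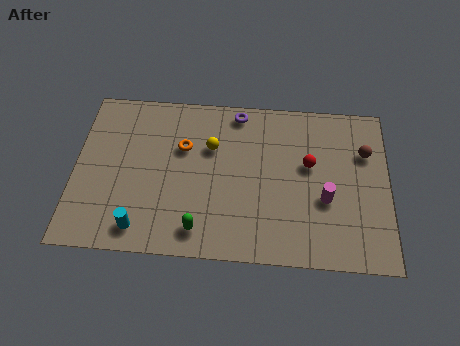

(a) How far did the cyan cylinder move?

2.2

The cyan cylinder moved from about (3.6, 3.3) to (2.9, 1.2), a distance of √(0.7² + 2.1²) ≈ 2.2.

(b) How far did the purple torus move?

1.8

From (8.4, 6.4) to (6.9, 7.4), the purple torus covered √(1.5² + 1.0²) ≈ 1.8 units.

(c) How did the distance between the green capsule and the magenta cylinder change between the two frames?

+1.9

The distance was about 3.7 in the first image and 5.6 in the second, so they moved 1.9 units further apart.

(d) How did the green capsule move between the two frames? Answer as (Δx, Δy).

(-1.6, -2.1)

The green capsule started near (7.0, 3.4) and ended near (5.4, 1.3).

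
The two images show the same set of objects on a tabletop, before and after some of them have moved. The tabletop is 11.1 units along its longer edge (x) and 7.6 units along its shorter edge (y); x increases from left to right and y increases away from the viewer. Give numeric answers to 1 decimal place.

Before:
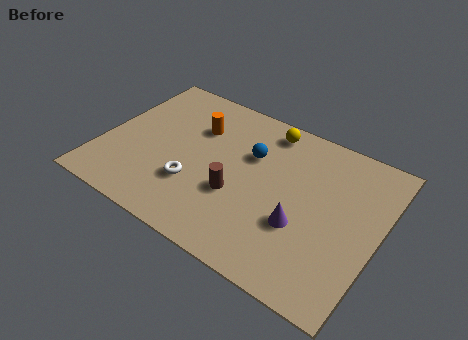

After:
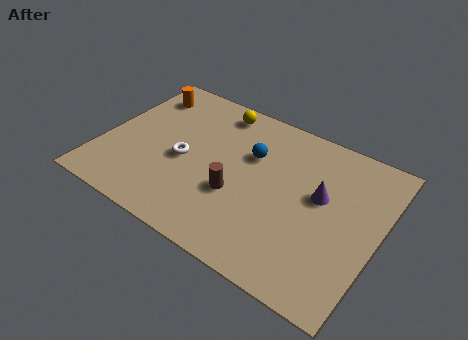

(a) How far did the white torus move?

1.2

The white torus moved from about (3.9, 2.4) to (3.3, 3.4), a distance of √(0.6² + 1.0²) ≈ 1.2.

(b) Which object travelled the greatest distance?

the orange cylinder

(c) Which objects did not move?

the blue sphere and the brown cylinder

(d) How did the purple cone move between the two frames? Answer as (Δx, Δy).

(0.5, 1.7)

The purple cone started near (8.2, 2.7) and ended near (8.7, 4.4).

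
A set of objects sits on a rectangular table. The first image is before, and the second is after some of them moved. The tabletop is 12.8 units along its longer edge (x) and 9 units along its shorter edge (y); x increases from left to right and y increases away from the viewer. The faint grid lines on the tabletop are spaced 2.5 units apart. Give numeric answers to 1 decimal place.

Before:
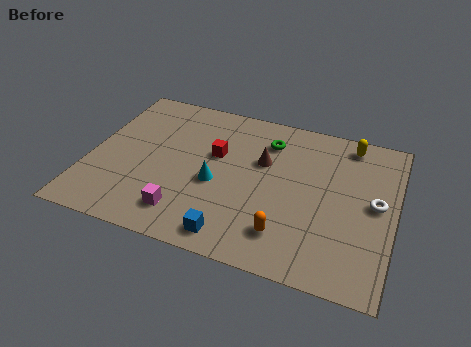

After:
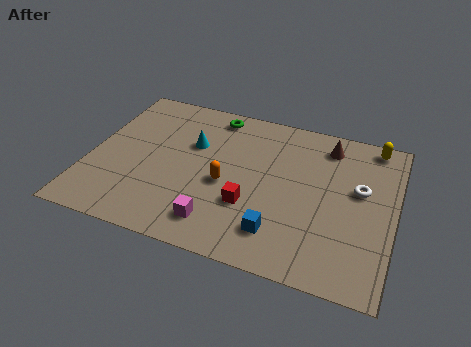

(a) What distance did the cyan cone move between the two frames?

2.3

The cyan cone was near (5.4, 3.8) before and (4.2, 5.8) after, so it travelled √(1.2² + 2.0²) ≈ 2.3 units.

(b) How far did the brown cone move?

3.2

The brown cone moved from about (7.2, 5.7) to (9.8, 7.5), a distance of √(2.6² + 1.8²) ≈ 3.2.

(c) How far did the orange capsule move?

3.4

The orange capsule was near (8.5, 1.9) before and (5.8, 3.9) after, so it travelled √(2.7² + 2.0²) ≈ 3.4 units.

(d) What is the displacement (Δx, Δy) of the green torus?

(-2.4, 0.9)

The green torus started near (7.3, 7.0) and ended near (4.9, 7.9).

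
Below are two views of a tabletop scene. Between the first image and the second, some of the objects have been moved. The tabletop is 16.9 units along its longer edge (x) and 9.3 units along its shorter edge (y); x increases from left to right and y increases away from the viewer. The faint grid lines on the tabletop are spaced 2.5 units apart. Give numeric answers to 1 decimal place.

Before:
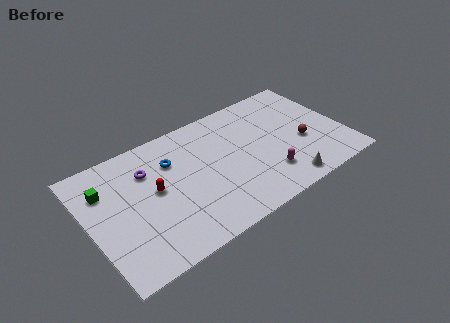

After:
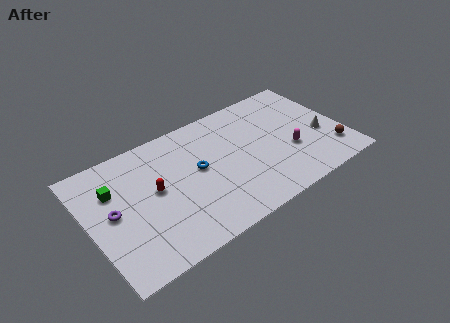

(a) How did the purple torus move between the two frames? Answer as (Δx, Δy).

(-2.6, -1.9)

The purple torus was at about (4.1, 6.7) and moved to about (1.5, 4.8).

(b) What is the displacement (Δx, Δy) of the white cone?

(3.1, 2.6)

The white cone started near (12.3, 1.1) and ended near (15.4, 3.7).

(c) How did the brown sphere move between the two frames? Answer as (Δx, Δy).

(1.7, -1.6)

The brown sphere started near (14.1, 3.7) and ended near (15.8, 2.1).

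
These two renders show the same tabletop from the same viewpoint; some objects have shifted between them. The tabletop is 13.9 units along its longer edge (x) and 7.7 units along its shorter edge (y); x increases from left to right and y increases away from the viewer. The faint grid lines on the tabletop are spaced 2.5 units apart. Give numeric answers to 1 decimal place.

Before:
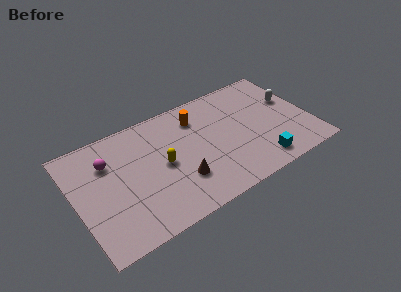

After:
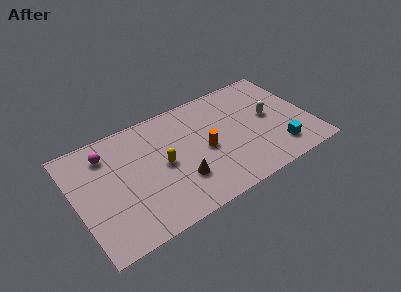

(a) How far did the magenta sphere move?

0.6

From (2.1, 5.5) to (2.1, 6.1), the magenta sphere covered √(0.0² + 0.6²) ≈ 0.6 units.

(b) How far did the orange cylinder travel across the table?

2.4

The orange cylinder was near (7.5, 6.0) before and (7.6, 3.6) after, so it travelled √(0.1² + 2.4²) ≈ 2.4 units.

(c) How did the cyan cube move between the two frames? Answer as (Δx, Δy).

(1.2, 0.4)

From the two frames, the cyan cube sits at roughly (10.5, 1.2) before and (11.7, 1.6) after.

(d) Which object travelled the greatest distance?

the orange cylinder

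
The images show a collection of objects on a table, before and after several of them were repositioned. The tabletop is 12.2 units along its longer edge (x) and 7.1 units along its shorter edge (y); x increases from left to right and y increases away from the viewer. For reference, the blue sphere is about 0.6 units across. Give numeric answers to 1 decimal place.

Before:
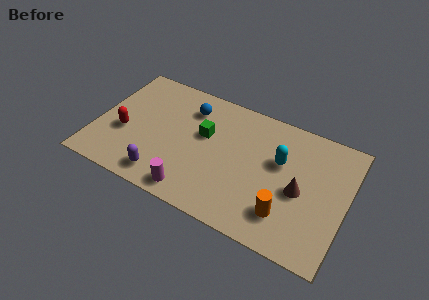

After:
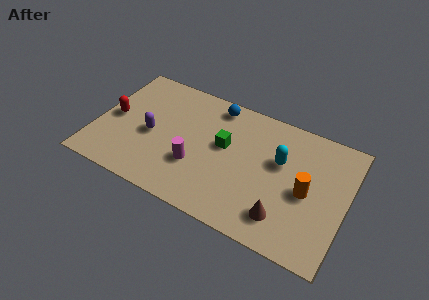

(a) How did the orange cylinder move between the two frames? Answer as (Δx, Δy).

(0.8, 1.6)

The orange cylinder started near (9.5, 1.7) and ended near (10.3, 3.3).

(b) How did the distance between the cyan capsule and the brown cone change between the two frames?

+1.3

The distance was about 1.6 in the first image and 2.9 in the second, so they moved 1.3 units further apart.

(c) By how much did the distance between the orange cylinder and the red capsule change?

+1.3

Before: roughly 8.2 units apart; after: 9.5. That's 1.3 units further apart.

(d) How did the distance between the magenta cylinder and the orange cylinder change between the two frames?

+0.9

They were about 4.5 units apart before and 5.4 after — 0.9 units further apart.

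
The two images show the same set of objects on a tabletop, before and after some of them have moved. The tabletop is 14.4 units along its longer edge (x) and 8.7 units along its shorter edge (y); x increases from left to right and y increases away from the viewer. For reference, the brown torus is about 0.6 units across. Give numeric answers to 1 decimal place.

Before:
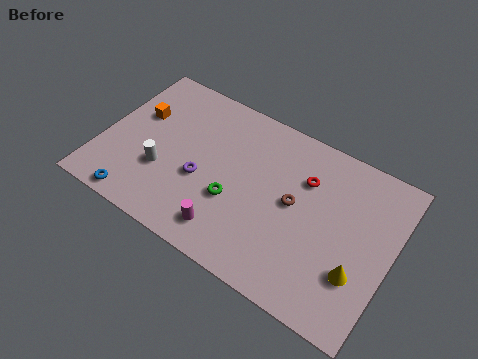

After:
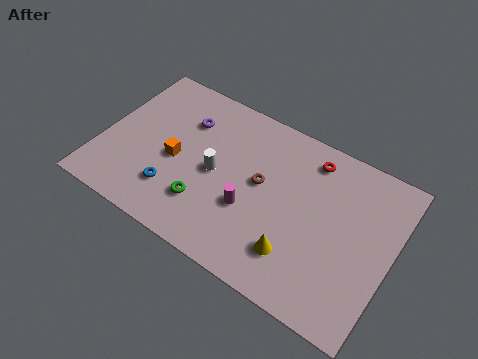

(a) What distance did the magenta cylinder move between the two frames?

1.9

From (6.8, 1.5) to (7.6, 3.2), the magenta cylinder covered √(0.8² + 1.7²) ≈ 1.9 units.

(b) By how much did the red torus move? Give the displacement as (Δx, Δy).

(0.1, 1.2)

The red torus was at about (9.9, 6.1) and moved to about (10.0, 7.3).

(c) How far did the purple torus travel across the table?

3.1

The purple torus was near (5.1, 3.5) before and (3.8, 6.3) after, so it travelled √(1.3² + 2.8²) ≈ 3.1 units.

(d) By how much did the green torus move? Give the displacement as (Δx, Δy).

(-1.3, -0.9)

The green torus was at about (6.8, 3.2) and moved to about (5.5, 2.3).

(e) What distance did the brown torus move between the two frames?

1.7

The brown torus moved from about (9.6, 4.6) to (7.9, 4.8), a distance of √(1.7² + 0.2²) ≈ 1.7.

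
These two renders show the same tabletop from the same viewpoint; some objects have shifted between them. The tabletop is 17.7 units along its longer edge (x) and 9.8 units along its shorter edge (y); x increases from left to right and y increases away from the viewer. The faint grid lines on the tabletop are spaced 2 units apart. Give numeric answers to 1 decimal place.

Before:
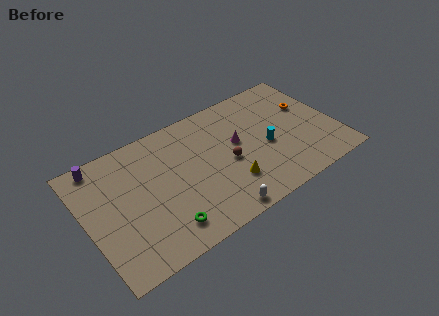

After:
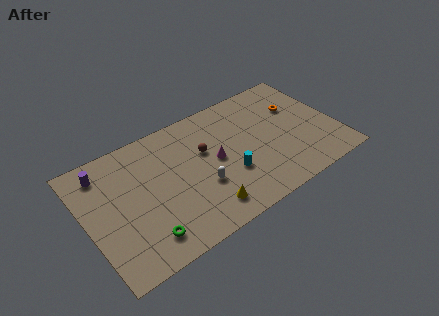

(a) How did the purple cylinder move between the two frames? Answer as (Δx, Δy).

(0.1, -0.7)

From the two frames, the purple cylinder sits at roughly (1.5, 8.8) before and (1.6, 8.1) after.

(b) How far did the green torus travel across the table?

1.4

The green torus was near (4.9, 1.8) before and (3.5, 1.8) after, so it travelled √(1.4² + 0.0²) ≈ 1.4 units.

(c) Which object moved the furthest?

the cyan cylinder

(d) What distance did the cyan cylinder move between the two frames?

3.0

The cyan cylinder moved from about (12.7, 4.3) to (9.8, 3.4), a distance of √(2.9² + 0.9²) ≈ 3.0.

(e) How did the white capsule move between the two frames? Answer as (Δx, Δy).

(-0.7, 2.6)

From the two frames, the white capsule sits at roughly (8.5, 0.9) before and (7.8, 3.5) after.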